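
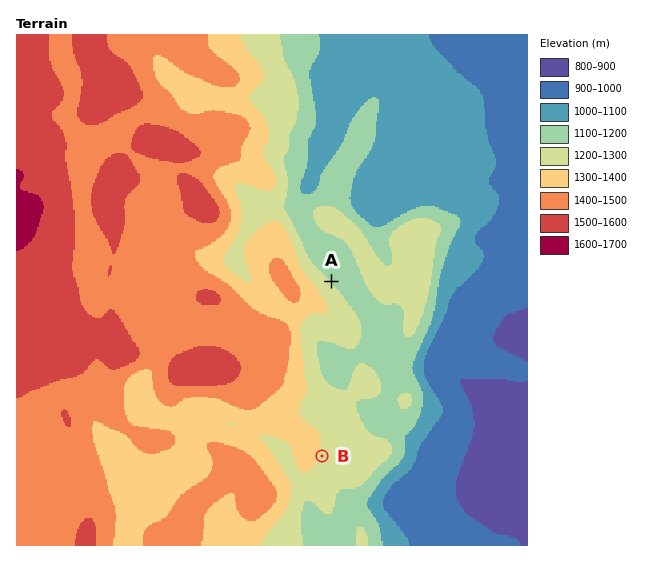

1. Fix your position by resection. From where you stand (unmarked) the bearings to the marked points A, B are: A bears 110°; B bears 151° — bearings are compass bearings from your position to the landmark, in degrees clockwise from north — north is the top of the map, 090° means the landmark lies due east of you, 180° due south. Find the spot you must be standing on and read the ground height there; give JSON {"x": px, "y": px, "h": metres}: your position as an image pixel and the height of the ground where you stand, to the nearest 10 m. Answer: {"x": 198, "y": 233, "h": 1450}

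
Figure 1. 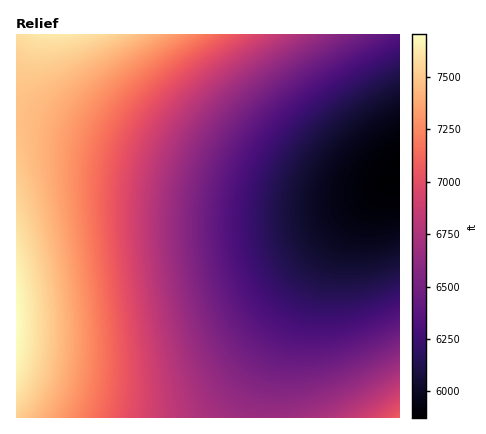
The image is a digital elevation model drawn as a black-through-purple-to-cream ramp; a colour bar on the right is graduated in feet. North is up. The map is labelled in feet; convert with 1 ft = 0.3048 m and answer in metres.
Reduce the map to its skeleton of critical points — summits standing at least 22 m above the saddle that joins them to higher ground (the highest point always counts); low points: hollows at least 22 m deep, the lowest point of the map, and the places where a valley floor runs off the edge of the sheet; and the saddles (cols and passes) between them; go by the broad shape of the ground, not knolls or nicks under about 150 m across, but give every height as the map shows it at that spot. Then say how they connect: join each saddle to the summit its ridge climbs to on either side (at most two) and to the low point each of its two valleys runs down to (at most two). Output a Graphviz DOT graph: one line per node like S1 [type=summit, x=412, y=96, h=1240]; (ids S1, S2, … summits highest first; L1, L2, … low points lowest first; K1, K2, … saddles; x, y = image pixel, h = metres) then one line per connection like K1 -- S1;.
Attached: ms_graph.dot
graph terrain {
  S1 [type=summit, x=16, y=324, h=2349];
  S2 [type=summit, x=54, y=34, h=2323];
  S3 [type=summit, x=400, y=418, h=2157];
  L1 [type=low, x=398, y=174, h=1790];
  K1 [type=saddle, x=16, y=116, h=2277];
  K2 [type=saddle, x=264, y=418, h=2031];
  K1 -- S1;
  K1 -- S2;
  K1 -- L1;
  K2 -- S1;
  K2 -- S3;
  K2 -- L1;
}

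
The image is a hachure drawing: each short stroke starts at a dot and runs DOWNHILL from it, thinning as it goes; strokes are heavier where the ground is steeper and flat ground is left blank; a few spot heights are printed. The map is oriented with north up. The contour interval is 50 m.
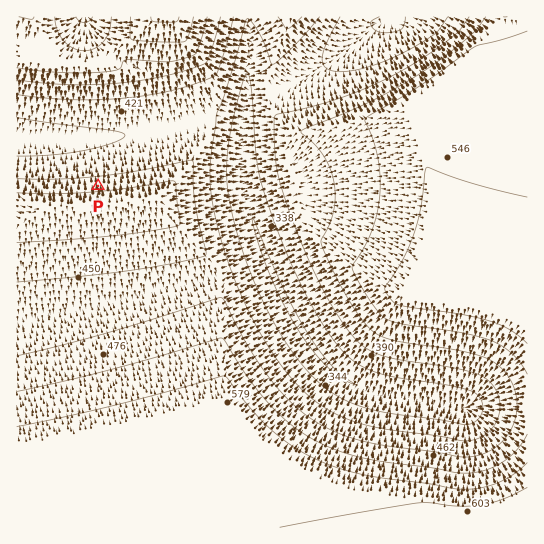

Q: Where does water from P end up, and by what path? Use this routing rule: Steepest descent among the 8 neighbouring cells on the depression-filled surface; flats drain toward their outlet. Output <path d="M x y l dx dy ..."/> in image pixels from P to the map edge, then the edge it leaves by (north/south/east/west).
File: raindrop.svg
<path d="M98 186l0-43-4-4-63 0-1-1-13 0"/>
exit: west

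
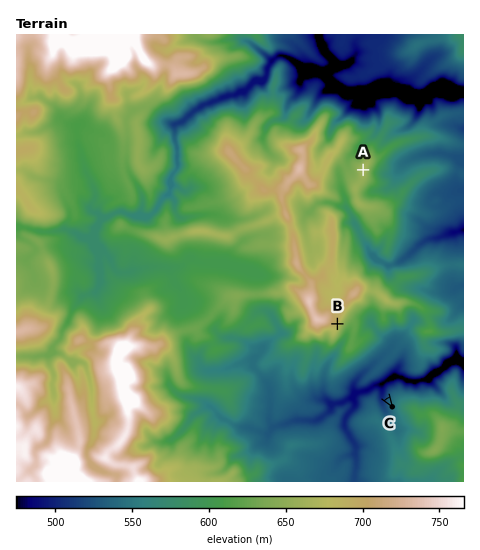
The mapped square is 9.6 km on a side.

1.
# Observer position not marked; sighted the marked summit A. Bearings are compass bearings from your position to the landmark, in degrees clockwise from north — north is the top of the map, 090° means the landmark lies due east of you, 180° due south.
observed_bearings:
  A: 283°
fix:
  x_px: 429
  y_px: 185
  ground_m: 538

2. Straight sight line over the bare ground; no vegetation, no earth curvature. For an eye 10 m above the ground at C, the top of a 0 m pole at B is in view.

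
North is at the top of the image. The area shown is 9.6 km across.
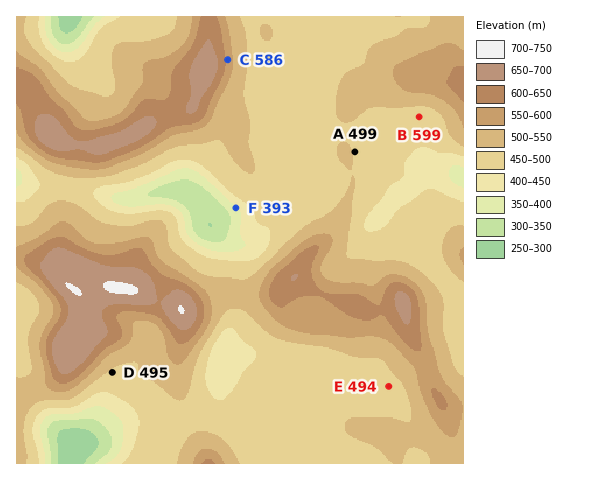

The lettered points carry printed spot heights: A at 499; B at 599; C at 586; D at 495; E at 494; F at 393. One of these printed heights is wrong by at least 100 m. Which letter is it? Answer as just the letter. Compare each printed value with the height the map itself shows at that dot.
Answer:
B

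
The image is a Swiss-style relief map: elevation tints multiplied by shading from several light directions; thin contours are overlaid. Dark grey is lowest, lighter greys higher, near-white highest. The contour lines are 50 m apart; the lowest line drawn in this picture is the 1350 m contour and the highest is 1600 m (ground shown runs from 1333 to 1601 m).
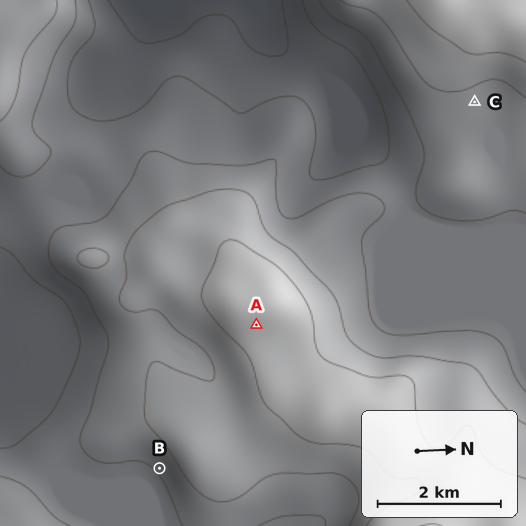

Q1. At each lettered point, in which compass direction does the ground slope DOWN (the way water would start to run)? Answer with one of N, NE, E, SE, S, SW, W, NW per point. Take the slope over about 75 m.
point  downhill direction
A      E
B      SE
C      NE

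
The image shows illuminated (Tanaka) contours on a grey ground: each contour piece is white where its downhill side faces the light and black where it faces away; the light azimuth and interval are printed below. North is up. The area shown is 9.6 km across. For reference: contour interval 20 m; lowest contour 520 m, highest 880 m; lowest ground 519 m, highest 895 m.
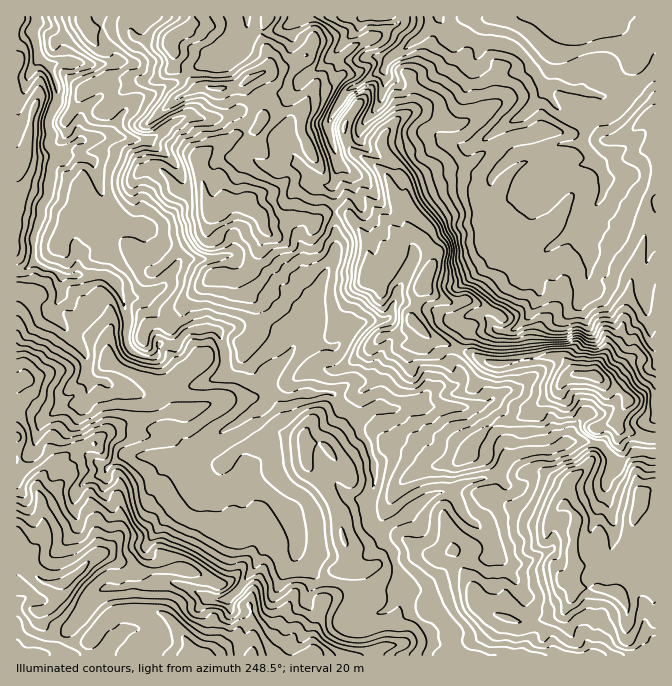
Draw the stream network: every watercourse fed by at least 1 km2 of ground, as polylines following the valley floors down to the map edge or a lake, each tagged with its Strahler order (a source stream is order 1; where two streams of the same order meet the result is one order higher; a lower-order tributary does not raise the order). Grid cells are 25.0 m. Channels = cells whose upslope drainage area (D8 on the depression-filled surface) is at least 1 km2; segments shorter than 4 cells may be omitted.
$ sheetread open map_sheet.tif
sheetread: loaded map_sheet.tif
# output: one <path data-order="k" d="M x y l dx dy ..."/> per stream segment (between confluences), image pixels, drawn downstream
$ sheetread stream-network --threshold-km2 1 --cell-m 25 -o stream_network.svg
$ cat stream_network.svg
<path data-order="1" d="M592 655l-148 0-16-15 0-3-4-10-17-17 0-13-2-2 0-3-10-10"/><path data-order="1" d="M44 654l-9 0-1 1-14 0-3-3"/><path data-order="1" d="M382 612l3-2 7-6 2-4 0-5 1-1 0-12"/><path data-order="1" d="M120 587l5 0 2-2 20 0 2-1 13 0 2-2 8 0 7 3 5 0 16 9 4 3 3 0 2 1 5 0 1 2 10 0 4-2 15-14 3-7 7-7 8-18 3-4 5 0 5 4 20 0-1-4 0-10-4-4 0-4-12-22-1-8-9-8-8-2-2-2-4 0-7-3-3-3-12 0-3 3-10 5-12 0-7-3-3-4-3-6 0-7-4-3 2-9"/><path data-order="2" d="M395 582l0-20-1-2 0-8-2-4-8-8 0-2-6-6"/><path data-order="1" d="M492 552l0-7-7-13-7-7-4-1-14-14-3-10-9-8"/><path data-order="3" d="M378 532l-6-7-2-3 0-5-2-2 0-17 6-10 1-15-3-3 0-13-2-2 0-5-2-2 0-3-8-12 0-5-2-1 0-9-3-3"/><path data-order="1" d="M75 492l10-12 7-3 12-2 1-2 0-5 2 0 11-11 4-2 33 0 2 2 5 0 2 1 5 0 1 2 9 2 1 1 7 0 5-5"/><path data-order="2" d="M448 492l-10 0-10 5-10 8-6 3-8 9-14 7-6 6 0 2-6 0"/><path data-order="1" d="M607 483l0-5 3-3 0-20-5-5-1-3-5-4-7 0-2-1-25 0-5 5-3 0-7 3-18 0-2 2-8 0-5 3-3 0-4 2-6 6-2 5-5 7-9 2-1 1-7 0-2 2-4 0-2 2-5 0-2 1-3 0-10 9-4 0"/><path data-order="2" d="M192 458l2-3 13-13 5-2 8-8 17-9 5-5 7-3 3-3 8-4 7-6 0-10-12-12"/><path data-order="3" d="M355 415l-13-10-5-5-3-7-24 0-2 2-14 0-2 2-10 0-7-4-3 0-14-13"/><path data-order="1" d="M474 407l-49 0-1-2-16 0-1 2-7 0-2 1-14 0-2-1-5 0-7 3-3 3-2 0-3 4-4-2-3 0"/><path data-order="1" d="M82 403l5-8 1-8 2-2 0-5-3-3 0-20-3-7-6-5 0-2-10-10 0-1-6-7 0-2-8-8 0-7 8-13 0-17-7-6"/><path data-order="3" d="M255 380l-8 0-7-3-8 0-7-7 0-20-3-7 0-5-2-1 0-4-6-5-19 0-1 2-4 0-3 2-8 8 0 2-5 3-12-2 0 2-3 3 0 5-2 0-3 4-12 0-7-4-3-3-2 0 0-2-3-3 0-32-2-1 0-5-3-7 0-3"/><path data-order="2" d="M298 337l-8 16-13 15 0 2-7 7 0 1-3 2-9 0"/><path data-order="1" d="M347 333l-12 14-10 0-1-2-7 0-3-2-7-6-9 0"/><path data-order="1" d="M512 330l3-2 15-15 9-16 0-10-7-7 0-8 3-7 4-3 1-5 10-10 7-4 5-5 2 0 8-8 2 0 3-3 5 0 3-4"/><path data-order="1" d="M647 313l0-6-2-2 0-7-1-1 0-22 1-2 0-6 2-2 0-7 2-1 1-9 5-10 0-38"/><path data-order="1" d="M314 298l0 4-4 6-10 17 0 10-2 2"/><path data-order="3" d="M122 297l-5-10-3-4 0-3-4-3-3 0-2-2-41 0-6-3-3 0"/><path data-order="1" d="M589 287l0-37-4-7 0-20"/><path data-order="3" d="M55 272l-3-2-4 0-4-3-4 0-6-7 0-25 1-2 2-8 3-5 0-12 8-13 0-5 2-2 0-8 2-2 0-11 2-2 0-13-4-4 0-1"/><path data-order="1" d="M177 265l-2 3-6 7-4 8-5 5-3 2-3 0-4 3-6 4-22 0"/><path data-order="1" d="M135 227l-7 0-6-4-12-11-2-5-4-7 0-3-2-2-2-8-2-2 0-7-1-1-2-12-3-5-4-2-4 0-2-1-14 0-1 1-5 0-12-11"/><path data-order="2" d="M585 223l4-5 0-3 1-3 10-12 2-3 0-4 2-1 0-19-2-1 0-4-8-10"/><path data-order="1" d="M488 218l0-5-1-1 0-17 3-7 0-8 2-3 22-22 6-3 4 0 1-2 10 0 2-2 5 0 2-1 5 0 1-2 9 0 1-2 20 0 4-3"/><path data-order="1" d="M549 177l3-2 3 0 17-10 12 0 1-2 9-1 0-4"/><path data-order="1" d="M284 168l3-3 13 0 15 17 3 0 6 3 8 0 3-3 0-9 2-1 0-10"/><path data-order="1" d="M344 167l-7-5"/><path data-order="2" d="M337 162l0-4-2-1 0-7-3-5-2-12-2-1 0-12 4-7 10-13 2-5 8-8 5 0 5-5 2 0 8-7 12-5 3-8 8-9 5-1 10-9 7-3 3-3 2 0 15-15 0-5 5 0"/><path data-order="2" d="M594 158l0-1-10-12 0-5"/><path data-order="1" d="M470 148l4-3 4-2 14-10 2 0 8-6 2 0 3-4 15-6 17-17 0-2 5-5-2-3 0-3"/><path data-order="3" d="M50 145l0-15-2-2 0-10 6-10 3-3 0-20-3-7 0-3-4-5 0-3-3-4"/><path data-order="2" d="M584 140l0-3 1-2 0-8-5-5-3 0-3-2-10-8-2 0-8-9 0-1-5-5-2-5-5-5"/><path data-order="1" d="M175 122l-1 0-15 13-10 5-15 0-2-2-8 0-2-1-24 0-1 1-15 0-4 4-3 0-13 10-8-4-4-3"/><path data-order="1" d="M584 92l-4-2-6 0-2-2-5 0-5-3-15 0-3-2-5-5"/><path data-order="2" d="M542 87l-3-9"/><path data-order="2" d="M539 78l-2-3-9-8 0-5-13-14-7-3-4 0-2-2-10 0-2-1-13 0-2-2-3 0-10-5-8 0-12-12 0-6"/><path data-order="3" d="M47 63l-7-5-3-6 0-9-3-6 0-12 3-7-2-1"/><path data-order="1" d="M72 63l-18 0-2 2-5-2"/><path data-order="1" d="M242 40l5-10 0-13"/><path data-order="1" d="M362 18l2-1 24 0"/>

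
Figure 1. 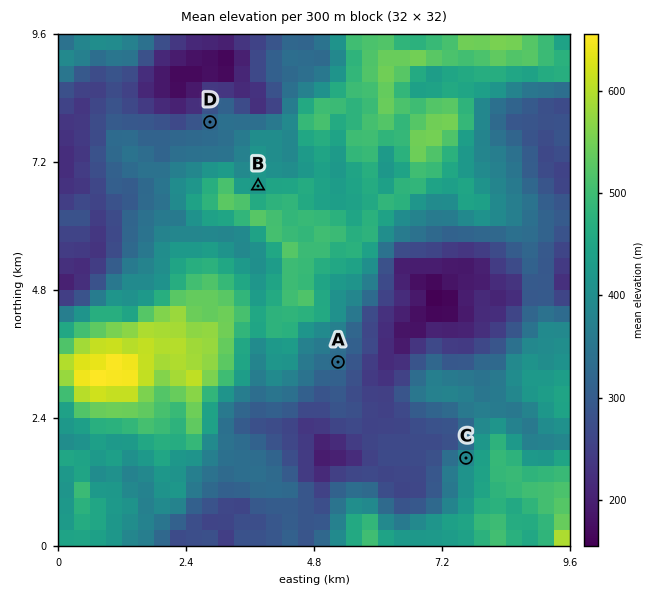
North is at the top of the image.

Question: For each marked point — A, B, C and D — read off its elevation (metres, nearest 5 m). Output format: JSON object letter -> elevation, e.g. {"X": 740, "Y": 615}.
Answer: {"A": 335, "B": 420, "C": 390, "D": 320}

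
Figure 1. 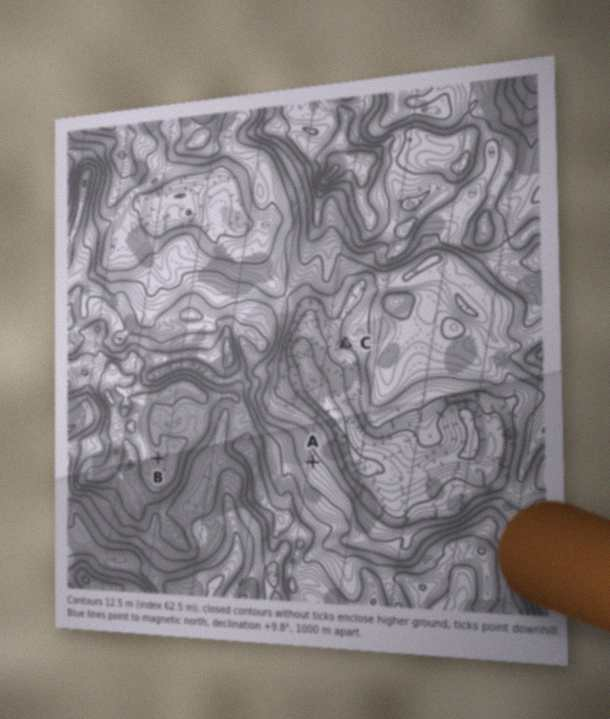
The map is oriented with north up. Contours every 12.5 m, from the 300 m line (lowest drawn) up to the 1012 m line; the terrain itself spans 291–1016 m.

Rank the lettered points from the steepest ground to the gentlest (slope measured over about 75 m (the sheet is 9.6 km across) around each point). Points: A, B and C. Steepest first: C A B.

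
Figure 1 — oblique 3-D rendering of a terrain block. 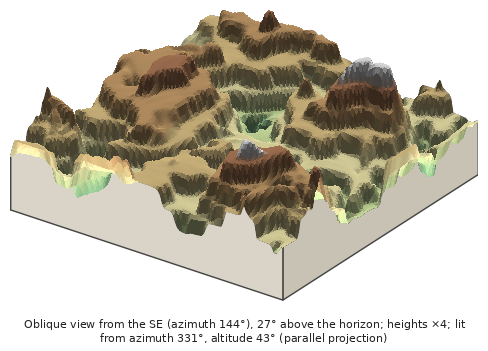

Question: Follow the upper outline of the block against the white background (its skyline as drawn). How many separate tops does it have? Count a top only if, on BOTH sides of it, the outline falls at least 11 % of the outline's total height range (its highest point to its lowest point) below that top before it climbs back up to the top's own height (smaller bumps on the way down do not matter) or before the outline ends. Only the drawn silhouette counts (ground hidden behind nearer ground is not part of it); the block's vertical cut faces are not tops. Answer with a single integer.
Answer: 3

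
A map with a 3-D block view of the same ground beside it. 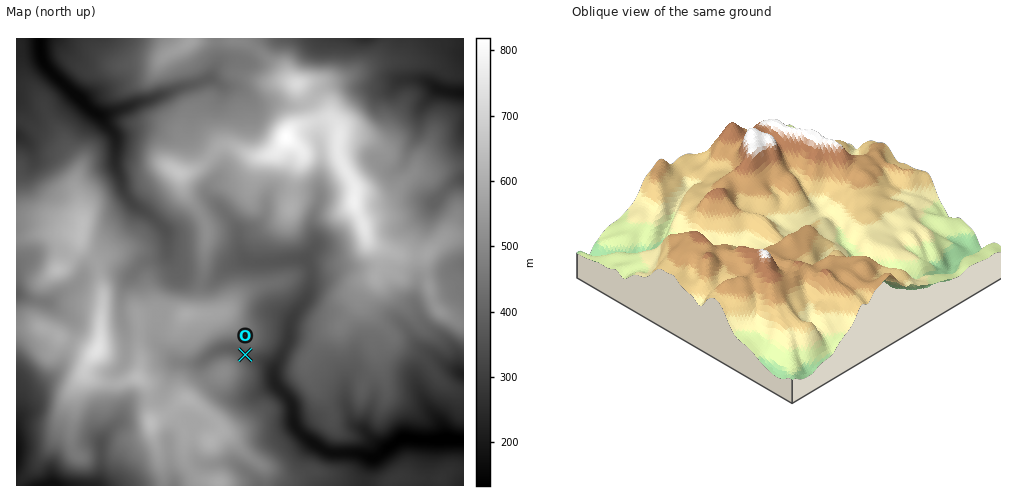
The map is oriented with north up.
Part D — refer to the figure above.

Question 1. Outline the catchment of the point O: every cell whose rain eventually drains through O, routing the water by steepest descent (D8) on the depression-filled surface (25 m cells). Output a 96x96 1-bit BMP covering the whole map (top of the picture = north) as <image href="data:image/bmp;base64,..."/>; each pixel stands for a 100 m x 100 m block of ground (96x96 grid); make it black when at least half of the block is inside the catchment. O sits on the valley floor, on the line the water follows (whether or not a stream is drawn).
<image width="96" height="96" href="data:image/bmp;base64,Qk2+BAAAAAAAAD4AAAAoAAAAYAAAAGAAAAABAAEAAAAAAIAEAAATCwAAEwsAAAIAAAAAAAAA////AAAAAAAAAAAAAAAAAAAAAAAAAAAAAAAAAAAAAAAAAAAAAAAAAAAAAAAAAAAAAAAAAAAAAAAAAAAAAAAAAAAAAAAAAAAAAAAAAAAAAAAAAAAAAAAAAAAAAAAAAAAAAAAAAAAAAAAAAAAAAAAAAAAAAAAAAAAAAAAAAAAAAAAAAAAAAAAAAAAAAAAAAAAAAAAAAAAAAAAAAAAAAAAAAAAAAAAAAAAAAAAAAAAAAAAAAAAGAAAAAAAAAAAAAAAHAAAAAAAAAAAAAAAHwAAAAAAAAAAAAAAH4AAAAAAAAAAAAAAH8AAAAAAAAAAAAAAH/AAAAAAAAAAAAAAP/gAAAAAAAAAAAAAP/wAAAAAAAAAAAAAf/4AAAAAAAAAAAAA//+AAAAAAAAAAAAA///gAAAAAAAAAAAA///wAAAAAAAAAAAAf//4AAAAAAAAAAAAf//8AAAAAAAAAAAA///+AAAAAAAAAAAA///+AAAAAAAAAAAA///+AAAAAAAAAAAA///+AAAAAAAAAAAA///8AAAAAAAAAAAA///8AAAAAAAAAAAA///4AAAAAAAAAAAA///wAAAAAAAAAAAA///gAAAAAAAAAAAAHgAAAAAAAAAAAAAAAAAAAAAAAAAAAAAAAAAAAAAAAAAAAAAAAAAAAAAAAAAAAAAAAAAAAAAAAAAAAAAAAAAAAAAAAAAAAAAAAAAAAAAAAAAAAAAAAAAAAAAAAAAAAAAAAAAAAAAAAAAAAAAAAAAAAAAAAAAAAAAAAAAAAAAAAAAAAAAAAAAAAAAAAAAAAAAAAAAAAAAAAAAAAAAAAAAAAAAAAAAAAAAAAAAAAAAAAAAAAAAAAAAAAAAAAAAAAAAAAAAAAAAAAAAAAAAAAAAAAAAAAAAAAAAAAAAAAAAAAAAAAAAAAAAAAAAAAAAAAAAAAAAAAAAAAAAAAAAAAAAAAAAAAAAAAAAAAAAAAAAAAAAAAAAAAAAAAAAAAAAAAAAAAAAAAAAAAAAAAAAAAAAAAAAAAAAAAAAAAAAAAAAAAAAAAAAAAAAAAAAAAAAAAAAAAAAAAAAAAAAAAAAAAAAAAAAAAAAAAAAAAAAAAAAAAAAAAAAAAAAAAAAAAAAAAAAAAAAAAAAAAAAAAAAAAAAAAAAAAAAAAAAAAAAAAAAAAAAAAAAAAAAAAAAAAAAAAAAAAAAAAAAAAAAAAAAAAAAAAAAAAAAAAAAAAAAAAAAAAAAAAAAAAAAAAAAAAAAAAAAAAAAAAAAAAAAAAAAAAAAAAAAAAAAAAAAAAAAAAAAAAAAAAAAAAAAAAAAAAAAAAAAAAAAAAAAAAAAAAAAAAAAAAAAAAAAAAAAAAAAAAAAAAAAAAAAAAAAAAAAAAAAAAAAAAAAAAAAAAAAAAAAAAAAAAAAAAAAAAAAAAAAAAAAAAAAAAAAAAAAAAAAAAAAAAAAAAAAAAAAAAAAAAAAAAAAAAAAAAAAAAAAAAAAAAAAAAAAAAAAAAAAAAAAAAAAAAAAAAAAAAAAAAAAAAAAAAAAAAAAAAAAAAAAAAAAAAAAAAAAA="/>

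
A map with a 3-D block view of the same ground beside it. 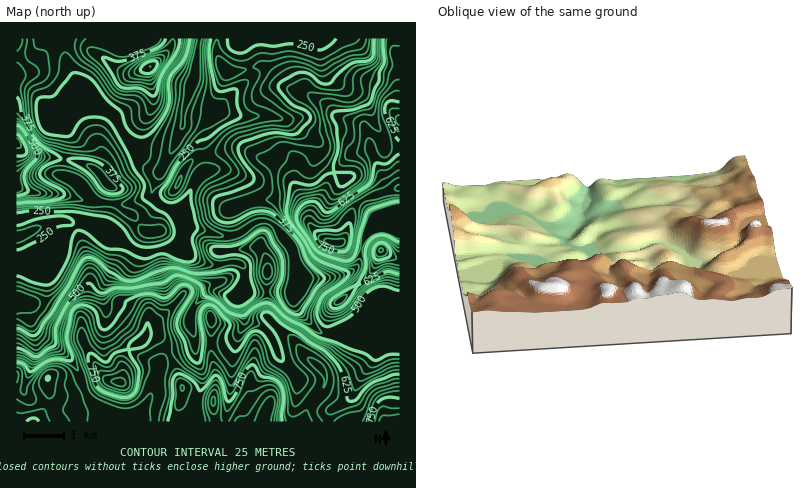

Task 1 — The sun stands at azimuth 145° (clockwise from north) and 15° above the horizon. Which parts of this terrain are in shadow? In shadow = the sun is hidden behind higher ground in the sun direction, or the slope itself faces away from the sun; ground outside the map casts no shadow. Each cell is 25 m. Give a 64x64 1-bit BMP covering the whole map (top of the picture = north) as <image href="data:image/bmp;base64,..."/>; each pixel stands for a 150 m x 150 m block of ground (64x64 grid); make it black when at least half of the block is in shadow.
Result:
<image width="64" height="64" href="data:image/bmp;base64,Qk0+AgAAAAAAAD4AAAAoAAAAQAAAAEAAAAABAAEAAAAAAAACAAATCwAAEwsAAAIAAAAAAAAA////AAAAAAAAAAAAAAAAAAAAAAAAAAAAAAAAAAAAAAAAAAAAAAAAAAAAAAEIAAAIAAAAAYgAACwAAAABjAAANDAAAAGMAAA4OAAAAw4AABw+AAAADgAADr8AAAAOAAAAfwAAAAQAAAB+AAAAAAAAAHwAAAACADAA+IAAAAYAAAD5wAAAAwAAAP/AAAACBwAAD8AAAg4HAAAPwAgDH87AAA/gAAO/4fAAD/EEQ5/B+AAP4/7jD4H+AB/j//AHAP8AH+P//gYA/4Af4///wAD/wA/x///gAPngD/H//wAAAGAB8f/8AAAAIADh/+AAAAAwAEAHgHwAADgAAAAA/wAAfAAAAAAHgAA8AAAAAAOAADAAAAAAAAAYAAAAAAAAAxwAAAAAAAAHDgAAAAAAAAePAAAAAAAAD8/AAAAAAAAHz+AAAADAAAAP8AAAAOAAAAfwAAAA4AAAAeAAAADwAAAAAAAAAHAAAAAAAAAAeAAAAAAAAAA4AAAAAAAAABgAAAAAAAAAAAAAAAAAAAAAAAAAAAAAAAAAAAAAAAAAAAAAAAAAAAAAAAAAAAAAAAAAAACAAAAAAAAAAAgAAAAAAAAAGAAAAAAAAAAMAAAAAAAAAAAAAAAAAAAAAAAAAAAAAAAAAAA4AAAAADgAAD4AAAAAeAAAPwEAAAB4AAA/gQAAADgAAB8BAAAAOA=="/>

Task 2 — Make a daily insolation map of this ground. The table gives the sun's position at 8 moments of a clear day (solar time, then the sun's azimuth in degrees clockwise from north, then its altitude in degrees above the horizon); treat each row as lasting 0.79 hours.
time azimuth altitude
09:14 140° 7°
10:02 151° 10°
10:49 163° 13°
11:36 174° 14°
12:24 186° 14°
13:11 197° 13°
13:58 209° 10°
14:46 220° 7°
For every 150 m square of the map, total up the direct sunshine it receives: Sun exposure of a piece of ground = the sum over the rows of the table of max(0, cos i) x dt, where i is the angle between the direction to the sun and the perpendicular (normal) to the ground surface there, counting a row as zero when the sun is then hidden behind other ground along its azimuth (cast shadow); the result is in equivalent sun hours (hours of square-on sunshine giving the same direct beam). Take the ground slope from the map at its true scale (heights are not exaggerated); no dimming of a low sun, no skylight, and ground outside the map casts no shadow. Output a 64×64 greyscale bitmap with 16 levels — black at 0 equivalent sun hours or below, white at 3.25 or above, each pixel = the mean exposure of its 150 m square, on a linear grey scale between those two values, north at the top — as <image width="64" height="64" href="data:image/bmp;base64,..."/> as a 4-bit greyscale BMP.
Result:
<image width="64" height="64" href="data:image/bmp;base64,Qk12CAAAAAAAAHYAAAAoAAAAQAAAAEAAAAABAAQAAAAAAAAIAAATCwAAEwsAABAAAAAAAAAAAAAAABEREQAiIiIAMzMzAERERABVVVUAZmZmAHd3dwCIiIgAmZmZAKqqqgC7u7sAzMzMAN3d3QDu7u4A////AEM0RVVVVmZmZmZmZVVWZmZ2QzREVmZTNERDMjNERUMzQiJFVVVlVmZmZmZlRHh2Z5hTNERGd2QzVVQyESNEMyFDI0ZmZlVWZ4qodlVEaIZnh1M0RERodTNXeHUxE0MzMjNFZnZmVWer3duGVURWdlVVQjRUM0ZlQ0aIh2MjMyIzRGd3ZlVVe97//JdlVVZ3UzRCI1QzJFQzNGh2VDMyEBJlZ3dlVUWM7u25h2VmZmYyEkIjVCISNEMzVnZUMhEAAHQ1Z2ZlRomYdmZ3dmVTIhERMiNEIAAjRERWZkQyEAAAZBJFZmRHh0ESRXd2VCAAASEiIjQgABNWZ3ZVRDIQAAAzABEjM2iFEBI0VmZUIAACMSIiIyAAFFeJdUQzMxAAAAAAAAACeXMRMyI0VlUyEBNCIyIiMhE0aIdTIyIiIQAAAAAAAASHQRIxI0ZmZUIhIzIzIiJEM0VmYyEREREiEQAAAAAAJ5YxEhE2iId2QzIjQzMiM0REVWUxEREBESIiEQAAAABphjEREkeZmIZUMzREQzIzNEVmUxAAABEiNEREAAAABHd1MhEiI1Z4dkMzRmZUIiIjRWZBAAABJERFVmYAAAE2VVQyESISNWZkMiNXiHUyERNWZBAAABNERVVmZgAAEjREQ0MiIiNFVVRDNGiZh1IQFXdBAAAUZURVVWZmAAARI0RDRDMzM0VVVmVEeIdTISNohAAAAUeZhlVVZmYyERASRDI0M0MzNERHiGRWUxAAFGYxAAACWc3KdVVmZlVSIRIiESM0RDMzMiWKhDIRAAAAAAAAAAFJ3uyWVWZmVVQyIhAAASRVRDERAWqmEAAAAAAAAAAAATV6zKhWZmZEMiIiEAAAATMyEAAAJ6ggAAAAAAAAAAAAERJqunZmZiEAERERAAAAAAAAAAATZiAAAAAAABAAAQAAAASsyGaJAAARERIRIgAAAAAAAAABARIzIhI0VDEiEQAAAFz/27sRI0MiIiIzEAAAAAAAAAAAEjRDM2mnYzIiEQAAFu/+3UREREIiIiIQAAAAAAAAAAAAASM0Z3dkMzREMxASff7uVUREQyIhEQAAAAAAAAAAAAAAEjRERVRDWJqquVNJ3u5VRERDMiAAAAAAAAAAAAAAEjI0VUM0VER77///pmne2lVEREQzIAAAAAAAAAAAAAJomYl3UyM0Ra7///+3ecyVZURERDMgAAAAAAAAAAAAE0RWeIdkIiRIv////JZVZkGHVUREQzAAAREAAAAAAAAiEAABJFQhNGve7bmZhSEAEHh2VEREMREiIhJEQyEAARAAAAABIzJFv+tzITaFMAAANGZmVUQyMzMzRVVVUxERESNWQhABJFv/1xAAFHUyABMRJFZmVUREREVmQyIzMzI1iaqXQQAlrv2DAAEkdkIRNFQyI0VVVVRWiYdDIiNERFeaq7qGRGrcpzIAAkRmQzNEZlVURVVoiZqYZVQyI1VFZ3eIm7zM3LhTEhABJFd1VVX/7dy7q8y6mXVDMzM1VVZ3ZlVoq8y5dDEREAACSLynZf/////tuXeIh2QyNHqnZmZUQzRXiHZUIQARAAAnvf/s///typZEWL3tuWRGi8p1VDIiIjREVVQgABIAAAFXm++oUyIiI1Z6zKmIh1RFmoUyIRIiIzRWZSAAAhAAAAE0eVQgAAAUVpqFMiNFQhJIhTIREiIjRVZkIQACIRAAASIzVTIREkVqqVMiIiMzIjaGQhEiI0VmZUMyERIjIQATMyKIhlVWecumMjMzNFQzJHhlQzNGeHdlQzMzIjRDI1UyIrzLqqq7qFIjNERGZkMiWIh3Z4iYh2VDREMzRnd3dSEjvey6mHUxACMzRFZmUyEmeIiImYdmVURERDM1eJmFIiKahkMyEAABMzNEVWVUIRJFZ3iHZURFVUNEMzRWd3UzM4UhAAAAASNDM0VlVVQyEjNFZmVDNEVDIjM0VURFZURVUhAAAAATRDMzVmZmVUMiIzNEMyIjMyERI0VmVEVUVWcREAAAEjRDMzRniIdlQzIjIiIhERERABJFZ3ZUVUNGeAERASMzMzMzRWiZmHZUMzMyERAAAAAAE0VmZlVlRFaJASIjRFRDMjNGd4mqh2VVRDIRAAAAAAEiI1Z3ZmVEaIgCMzREVUMyNFZmeJqYZVVUQzIjMyIjRVVFZ3ZkMiRodSNDNERVVVVWZ2ZWiqh2VVVVRVZ3d3iJmIh2QxEAE2dSNEREVFVVZmaIh2eJmHZEVWZmZniIiJqqqXUhAAATVDJEREVVVVVmaKqpiIh2ZlRFZ3ZmZ3iImZiHUyERESNDIkRWVlVVVVaJvMuqmGVmVEVol2VWZ4iYdmQgARI0RDIjVnd3ZVVVV4q83cuoZVZVNGiqhURWd2VVQhARNFZUIjN4mYdmZVVomZrN7bl2Z2VFaJuoZDREMzMzIjRVZlQ0M2Z3d2ZmZ4mph4rNy6mIdVZ4iJmGVDMzMiISNERERFVERFVWZWZ4mqhkNGmrzLmFVnh1VndlMzMhEREiIzISNEQ0RFVWZ4mqljEQEje925ZWdkMiNFQyIhABEREREAAkVVREVWZ3iahjEAAAAVrLp1ZkIiIiMyIRAAERERAAAUZ2ZkRFZneHZCEREAAAFpqXVmMiMzMiIhERIiIiEQAUZ2V3VEVmZlQhE0RCEAADaIdVVERERDMzIiMzMzMiEjVmRGZVRFVERDRVVUQxABNWdkRFVVRERERERFVVRDM0RWVE"/>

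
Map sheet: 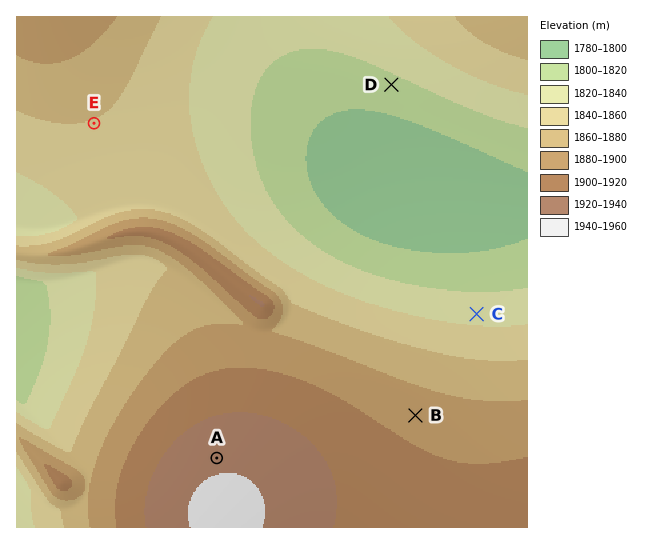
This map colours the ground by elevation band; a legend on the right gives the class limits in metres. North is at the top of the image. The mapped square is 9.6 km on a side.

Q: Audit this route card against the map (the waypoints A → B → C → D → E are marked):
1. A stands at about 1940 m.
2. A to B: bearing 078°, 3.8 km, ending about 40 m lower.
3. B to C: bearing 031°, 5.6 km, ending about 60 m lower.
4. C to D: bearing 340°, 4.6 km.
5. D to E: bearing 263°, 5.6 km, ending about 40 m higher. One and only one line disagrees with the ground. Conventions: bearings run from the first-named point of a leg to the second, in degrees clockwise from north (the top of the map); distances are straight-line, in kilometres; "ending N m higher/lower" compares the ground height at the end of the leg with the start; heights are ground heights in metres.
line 3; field distance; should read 2.2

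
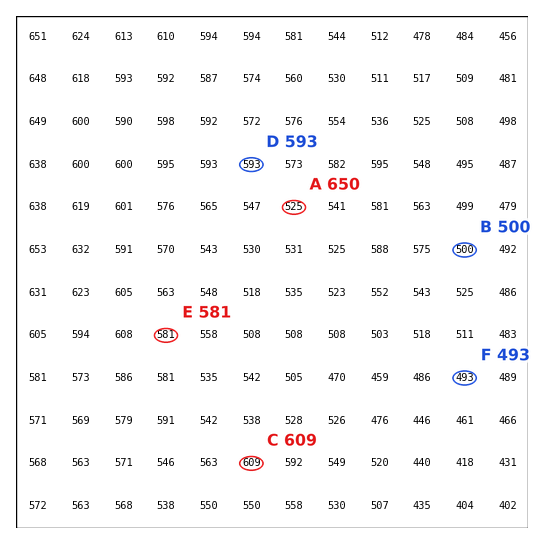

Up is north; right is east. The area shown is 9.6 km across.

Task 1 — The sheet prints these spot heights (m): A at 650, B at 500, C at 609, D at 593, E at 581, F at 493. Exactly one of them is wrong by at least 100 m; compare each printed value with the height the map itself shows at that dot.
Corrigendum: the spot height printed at A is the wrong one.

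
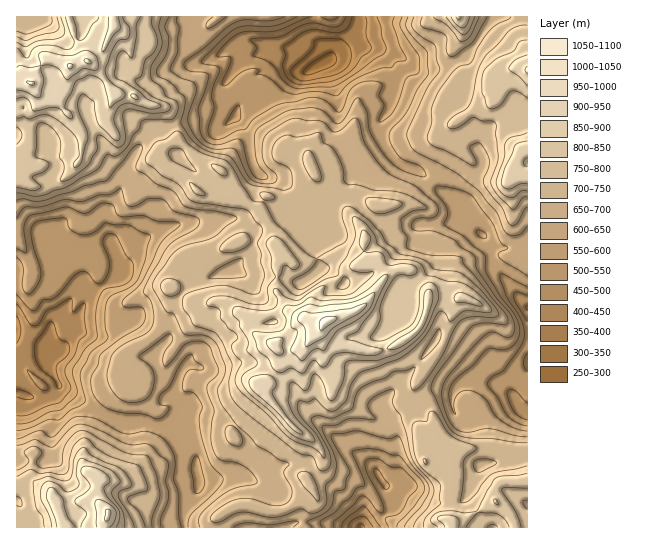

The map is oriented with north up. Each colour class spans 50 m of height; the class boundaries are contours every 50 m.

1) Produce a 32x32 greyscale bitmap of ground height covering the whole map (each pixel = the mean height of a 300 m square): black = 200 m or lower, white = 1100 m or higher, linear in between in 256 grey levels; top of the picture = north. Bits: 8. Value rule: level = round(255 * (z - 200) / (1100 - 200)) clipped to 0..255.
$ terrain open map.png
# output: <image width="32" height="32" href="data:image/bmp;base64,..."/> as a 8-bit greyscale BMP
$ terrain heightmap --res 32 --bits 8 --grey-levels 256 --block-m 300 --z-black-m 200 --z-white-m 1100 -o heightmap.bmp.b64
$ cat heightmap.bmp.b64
<image width="32" height="32" href="data:image/bmp;base64,Qk02CAAAAAAAADYEAAAoAAAAIAAAACAAAAABAAgAAAAAAAAEAAATCwAAEwsAAAABAAAAAAAAAAAAAAEBAQACAgIAAwMDAAQEBAAFBQUABgYGAAcHBwAICAgACQkJAAoKCgALCwsADAwMAA0NDQAODg4ADw8PABAQEAAREREAEhISABMTEwAUFBQAFRUVABYWFgAXFxcAGBgYABkZGQAaGhoAGxsbABwcHAAdHR0AHh4eAB8fHwAgICAAISEhACIiIgAjIyMAJCQkACUlJQAmJiYAJycnACgoKAApKSkAKioqACsrKwAsLCwALS0tAC4uLgAvLy8AMDAwADExMQAyMjIAMzMzADQ0NAA1NTUANjY2ADc3NwA4ODgAOTk5ADo6OgA7OzsAPDw8AD09PQA+Pj4APz8/AEBAQABBQUEAQkJCAENDQwBEREQARUVFAEZGRgBHR0cASEhIAElJSQBKSkoAS0tLAExMTABNTU0ATk5OAE9PTwBQUFAAUVFRAFJSUgBTU1MAVFRUAFVVVQBWVlYAV1dXAFhYWABZWVkAWlpaAFtbWwBcXFwAXV1dAF5eXgBfX18AYGBgAGFhYQBiYmIAY2NjAGRkZABlZWUAZmZmAGdnZwBoaGgAaWlpAGpqagBra2sAbGxsAG1tbQBubm4Ab29vAHBwcABxcXEAcnJyAHNzcwB0dHQAdXV1AHZ2dgB3d3cAeHh4AHl5eQB6enoAe3t7AHx8fAB9fX0Afn5+AH9/fwCAgIAAgYGBAIKCggCDg4MAhISEAIWFhQCGhoYAh4eHAIiIiACJiYkAioqKAIuLiwCMjIwAjY2NAI6OjgCPj48AkJCQAJGRkQCSkpIAk5OTAJSUlACVlZUAlpaWAJeXlwCYmJgAmZmZAJqamgCbm5sAnJycAJ2dnQCenp4An5+fAKCgoAChoaEAoqKiAKOjowCkpKQApaWlAKampgCnp6cAqKioAKmpqQCqqqoAq6urAKysrACtra0Arq6uAK+vrwCwsLAAsbGxALKysgCzs7MAtLS0ALW1tQC2trYAt7e3ALi4uAC5ubkAurq6ALu7uwC8vLwAvb29AL6+vgC/v78AwMDAAMHBwQDCwsIAw8PDAMTExADFxcUAxsbGAMfHxwDIyMgAycnJAMrKygDLy8sAzMzMAM3NzQDOzs4Az8/PANDQ0ADR0dEA0tLSANPT0wDU1NQA1dXVANbW1gDX19cA2NjYANnZ2QDa2toA29vbANzc3ADd3d0A3t7eAN/f3wDg4OAA4eHhAOLi4gDj4+MA5OTkAOXl5QDm5uYA5+fnAOjo6ADp6ekA6urqAOvr6wDs7OwA7e3tAO7u7gDv7+8A8PDwAPHx8QDy8vIA8/PzAPT09AD19fUA9vb2APf39wD4+PgA+fn5APr6+gD7+/sA/Pz8AP39/QD+/v4A////AKCoxsbL3cSkjnpxgI2IhIeGhIFuWENVZ32ZtLipoqmon7PMw87WtJqTfm1whY6Pjo2QlodvXGReZ4OdoaKwsaCktb+2xsexopZ+amRwfoODh5OdjH5wYVhfdJqjmKisqZqbmqvJwq+gkX1nY3B3foWLlpuXg3FYXWmSn6GSlKCki42IobChl5CIeWlofoWHipCXn558bWhvhKWgpJeSlZZ5fXuSmot+enhvanCFjo2TnLC0jnp5fH6Po6WckpCNiFdjaHl9c2prbmpqcoSOlZ60v6KRioeKiJSdnHt6e3NkQEZQYGlwdnh1b2lxhJWgs8SvpKujlIqMlJeLdHhzYVE6Qj5NanqChX1vb3eKn7fLwbSxuLCbkY+YlINwcWhZV0RCOlJtfIaFgHhxdYGgvsfFwby+t6ihmpuhiXZrZV9ZQzY1SWR3hIF+gHNzgp+yws7Ry8i9u7muo6CahXZtaFo/NDI/U2Z5goB/gX2OqLrP1djg1crIwMO/o52Rg3d3Zz5AOkNKYGpxgIWRmaGtvcDE2Onr1ce4sby8oJuNh4huSU5CRUthbm59jZmkqba7uMDW4eTk3sCwrcOtrqimiltcWlRJS1ppdoaanKSpqKCluK/Avb3LzLCswri3tJZqU2VjXFRSVU9ih52XkpKSkp6qnJqqqrTDu7KzrKeZeGNnZ2JcWlpaUFl0kJiXko2Qn6yqnZ6tvr22s6OWk4VvbnZwXVxcXVZUW2mAj5SZn5mjr6GYmqO2sp+QiYeEd2tyd3FbXWJlW1thZ3B8hYyXmp+hl5SVm7Okk4mBfXNnaH2BeGxnam9ncHFzeH2Fi5CYoJaTkpWeopqVi4N5a2hzio+OkIWAfnd8gn+Dk6GipJ+clpCSlJaWnpyTh3Vpb4Oen66opJyQi4OHipSjpKOkkIOIj5iWj42JiIF3c3eAlLe3raunsqaXi42aop+hqJx3d4mTn5SNiIJ3cHR8hIqQs76wqKiys6GdjZ+enJmKg3CCkZWZkYuFeXB6g4uPjpCpvq6oqbe2r7OZlpqXd2FobH2LjY+IiIJuc3+KlJWRlaSttrK3wba/sKCcm4lwXlZfbHmAf3d0fGhqeomUnZudoaDBzsvAt8C+ubenj3JhWVleY2hsZGRyZ2FvhZCUn6qoo9nYzse8xMW1o5WIeWBYV1pURkdJVGhlXmh6jJGaq6yv2dbS2c/Ita6ZhHdwZVNVU0InHiMxSldZX2yCjpWss77J09bW2s+4tKWKd2paUktFPDAkHCM2RE9ZbISNjZ6rtq22u8TL0si5r496eWxUS0dCNi0qLTVAT2V8iJmTk56olZeoxcTP0rqpjHt8fnFnaWNSRkpCNkNUdI6YtKiNkZo="/>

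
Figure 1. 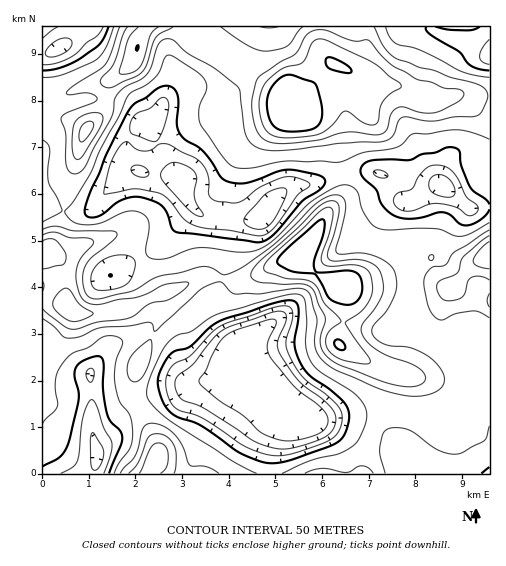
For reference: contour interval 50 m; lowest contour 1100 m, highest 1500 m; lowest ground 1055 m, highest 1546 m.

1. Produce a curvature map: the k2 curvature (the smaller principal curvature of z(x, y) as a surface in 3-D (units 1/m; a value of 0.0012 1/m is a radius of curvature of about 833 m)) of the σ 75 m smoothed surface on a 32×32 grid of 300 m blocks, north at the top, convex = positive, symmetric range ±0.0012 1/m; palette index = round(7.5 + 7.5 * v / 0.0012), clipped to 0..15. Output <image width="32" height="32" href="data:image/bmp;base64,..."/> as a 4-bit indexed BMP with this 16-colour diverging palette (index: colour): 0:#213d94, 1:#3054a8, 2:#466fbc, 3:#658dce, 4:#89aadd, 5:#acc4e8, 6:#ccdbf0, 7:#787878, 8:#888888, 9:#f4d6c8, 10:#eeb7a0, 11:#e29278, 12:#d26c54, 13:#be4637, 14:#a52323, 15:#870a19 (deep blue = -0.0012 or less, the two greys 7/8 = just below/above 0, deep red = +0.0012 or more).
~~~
<image width="32" height="32" href="data:image/bmp;base64,Qk12AgAAAAAAAHYAAAAoAAAAIAAAACAAAAABAAQAAAAAAAACAAATCwAAEwsAABAAAAAAAAAAlD0hAKhUMAC8b0YAzo1lAN2qiQDoxKwA8NvMAHh4eACIiIgAyNb0AKC37gB4kuIAVGzSADdGvgAjI6UAGQqHAHdhGFelSId2Zndld1ZleIeIcgVIt0d3dlVoZmVmV4iHiHBDVpZXhmVTI0R3dmh3eHdwZkZmeGV2VVMkd3d3iHeIcHhmVFVWZWdTM2dmVWd3eIB3VWNWZ2Z1NGZkNFVWd3dgdnRURXdnU1h1RXiIdndmQFeoVFRndkSYRXd3iHVnh2Uld2RzRmVWhIl2Z3ZWd1RWMzZlliNEWITKZDVkZ2UlhUQkdndTAAV0UzNGVnVDepZ5hWZXZ4UAVDR3VVZ2ZHlRSGaIZFd3cgSZqGRWiWRFUhE2iIZHZ2Yimqh1RqlTVlQzVEVoZVd4g0mXVWVERodmVWZmVWYziZQAREZ4VHqmeGZnVoiHcUiIQDRniIQ4VUZod3RVMyE1eIJXd3d1NTMgV3iWMEUxBFiUR2RGpxJXcheYhQeHdRJFhVdSI1ATd2YiREI3VWUwAAR3VnMBiGZ3U0NERXmIdVVFMCVkNYhkhmNWdGZ4dmZmZlVmdmV3Y4ZiaGV2d2VVQ0VmZmhlVmKaYzVXl3ZWmYlmaZRFVnZkSXcjN4h2R6mJdHlyV3Z3ZjE1RhWIZkiYd2V3ZIiIdmd1ZDY0Z1ZGmXdmeGd4eIZndnaERVRnU2lWd4h3Z3ZmBGZGlxRneHU1R4h3dWZmMCAlR5cEh3d3ZGmXV1V3ZVVlMTiEM2iHd3VpdWdVVEVn"/>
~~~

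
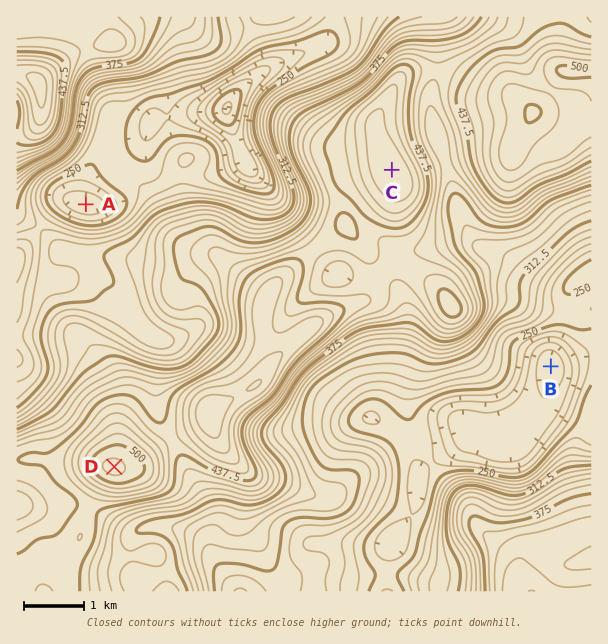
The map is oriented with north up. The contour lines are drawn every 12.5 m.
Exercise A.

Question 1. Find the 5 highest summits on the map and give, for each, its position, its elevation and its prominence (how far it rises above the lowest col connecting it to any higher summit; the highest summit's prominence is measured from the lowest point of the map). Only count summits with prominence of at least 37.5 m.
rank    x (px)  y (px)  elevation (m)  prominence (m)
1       113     467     516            343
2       569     72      503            88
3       209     413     499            52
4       39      84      492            206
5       390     167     486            57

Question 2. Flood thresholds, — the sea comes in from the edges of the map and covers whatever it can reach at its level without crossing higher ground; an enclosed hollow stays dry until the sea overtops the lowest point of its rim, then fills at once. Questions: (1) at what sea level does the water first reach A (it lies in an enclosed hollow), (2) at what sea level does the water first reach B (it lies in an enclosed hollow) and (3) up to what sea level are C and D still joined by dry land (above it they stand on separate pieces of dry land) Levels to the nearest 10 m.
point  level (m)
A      260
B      240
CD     430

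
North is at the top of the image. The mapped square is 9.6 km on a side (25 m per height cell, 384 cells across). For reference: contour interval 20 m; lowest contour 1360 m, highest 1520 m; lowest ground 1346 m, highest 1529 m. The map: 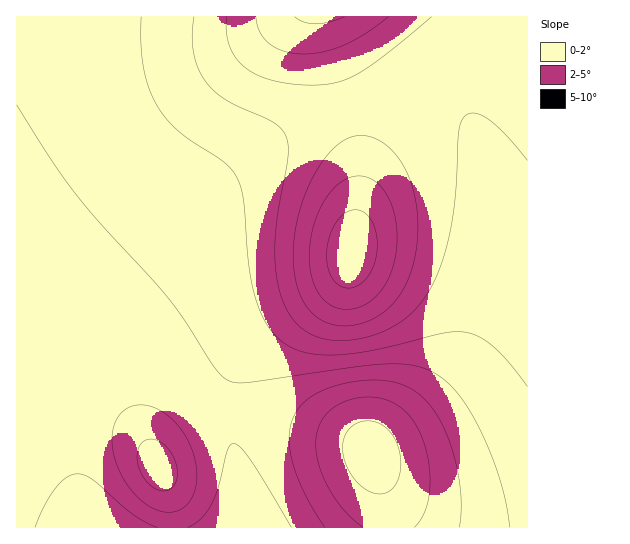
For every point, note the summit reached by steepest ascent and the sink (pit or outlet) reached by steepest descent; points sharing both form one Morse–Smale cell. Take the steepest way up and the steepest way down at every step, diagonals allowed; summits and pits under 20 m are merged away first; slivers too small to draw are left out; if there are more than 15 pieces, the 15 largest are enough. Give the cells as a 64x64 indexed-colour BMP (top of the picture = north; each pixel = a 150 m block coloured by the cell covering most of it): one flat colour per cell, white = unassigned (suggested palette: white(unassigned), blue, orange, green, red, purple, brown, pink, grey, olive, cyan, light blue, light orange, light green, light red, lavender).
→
<image width="64" height="64" href="data:image/bmp;base64,Qk12CAAAAAAAAHYAAAAoAAAAQAAAAEAAAAABAAQAAAAAAAAIAAATCwAAEwsAABAAAAAAAAAA////ALR3HwAOf/8ALKAsACgn1gC9Z5QAS1aMAMJ34wB/f38AIr28AM++FwDox64AeLv/AIrfmACWmP8A1bDFAEREREREREREREMzMzMzERERERERERERERERERERERERREREREREREREQzMzMzMRERERERERERERERERERERERFERERERERERERDMzMzMxEREREREREREREREREREREREUREREREREREREMzMzMzERERERERERERERERERERERERREREREREREREQzMzMzMRERERERERERERERERERERERFERERERERERERDMzMzMxEREREREREREREREREREREREURERERERERERDMzMzMzERERERERERERERERERERERERREREREREREREMzMzMzMRERERERERERERERERERERERFEREREREREREMzMzMzMREREREREREREREREREREREREUREREREREREQzMzMzMxERERERERERERERERERERERERREREREREREQzMzMzMzERERERERERERERERERERERERFEREREREREQzMzMzMzMREREREREREREREREREREREREURERERERERDMzMzMzMxERERERERERERERERERERERERRERERERERDMzMzMzMzERERERERERERERERERERERERFERERERERDMzMzMzMzEREREREREREREREREREREREREUREREREQzMzMzMzMzMRERERERERERERERERERERERERREREREMzMzMzMzMzMxERERERERERERERERERERERERFEREQzMzMzMzMzMzMzMRERERERERERERERERERERERETMzMzMzMzMzMzMzMzMxERERERERERERERERERERERERMzMzMzMzMzMzMzMzMzEREREREREREREREREREREREREzMzMzMzMzMzMzMzMzMxERERERERERERERERERERERETMzMzMzMzMzMzMzMzMzMRERERERERERERERERERERERMzMzMzMzMzMzMzMzMzMzEREREREREREREREREREREREzMzMzMzMzMzMzMzMzMzMxERERERERERERERERERERESIjMzMzMzMzMzMzMzMzMzMRERERERERERERERERERERIiIjMzMzMzMzMzMzMzMzMzEREREREREREREREREREREiIiIzMzMzMzMzMzMzMzMzMzERERERERERERERERERESIiIiIzMzMzMzMzMzMzMzMzMxERERERERERERERERERIiIiIiMzMzMzMzMzMzMzMzMzMREREREREREREREREREiIiIiIiMzMzMzMzMzMzMzMzMzMRERERERERERERERESIiIiIiIjMzMzMzMzMzMzMzMzMzERERERERERERERERIiIiIiIiIzMzMzMzMzMzMzMzMzMxEREREREREREREREiIiIiIiIiMzMzMzMzMzMzMzMzMzERERERERERERERESIiIiIiIiIjMzMzMzMzMzMzMzMzMxERERERERERERERIiIiIiIiIiIzMzMzMzMzMzMzMzMzEREREREREREREREiIiIiIiIiIiMzMzMzMzMzMzMzMzMRERERERERERERESIiIiIiIiIiIjMzMzMzMzMzMzMzMxERERERERERERERIiIiIiIiIiIiIzMzMzMzMzMzMzMzEREREREREREREREiIiIiIiIiIiIiMzMzMzMzMzMzMzMRERERERERERERESIiIiIiIiIiIiIjMzMzMzMzMzMzMzERERERERERERERIiIiIiIiIiIiIiIzMzMzMzMzMzMzMREREREREREREREiIiIiIiIiIiIiIiMzMzMzMzMzMzMxERERERERERERESIiIiIiIiIiIiIiIjMzMzMzMzMzMzERERERERERERERIiIiIiIiIiIiIiIiIjMzMzMzMzMzMREREREREREREREiIiIiIiIiIiIiIiIiIzMzMzMzMzMxERERERERERERESIiIiIiIiIiIiIiIiIiMzMzMzMzMzERERERERERERERIiIiIiIiIiIiIiIiIiIjMzMzMzMzMREREREREREREREiIiIiIiIiIiIiIiIiIiIjMzMzMzMxERERERERERERESIiIiIiIiIiIiIiIiIiIiIzMzMzMzERERERERERERERIiIiIiIiIiIiIiIiIiIiIiIzMzMzEREREREREREREREiIiIiIiIiIiIiIiIiIiIiIiIzMzMRERERERERERERESIiIiIiIiIiIiIiIiIiIiIiIiIzMxERERERERFRERERIiIiIiIiIiIiIiIiIiIiIiIiIiIjERERERERFVEREREiIiIiIiIiIiIiIiIiIiIiIiIiIiVVVRERERVVURERESIiIiIiIiIiIiIiIiIiIiIiIiIiJVVVVVVVVVVVERERIiIiIiIiIiIiIiIiIiIiIiIiIiIlVVVVVVVVVVUREREiIiIiIiIiIiIiIiIiIiIiIiIiIlVVVVVVVVVVVVERESIiIiIiIiIiIiIiIiIiIiIiIiIiVVVVVVVVVVVVURERIiIiIiIiIiIiIiIiIiIiIiIiIiJVVVVVVVVVVVVREREiIiIiIiIiIiIiIiIiIiIiIiIiIlVVVVVVVVVVVVURESIiIiIiIiIiIiIiIiIiIiIiIiIlVVVVVVVVVVVVVRERIiIiIiIiIiIiIiIiIiIiIiIiIiVVVVVVVVVVVVVVUREiIiIiIiIiIiIiIiIiIiIiIiIiJVVVVVVVVVVVVVVRESIiIiIiIiIiIiIiIiIiIiIiIiIlVVVVVVVVVVVVVVER"/>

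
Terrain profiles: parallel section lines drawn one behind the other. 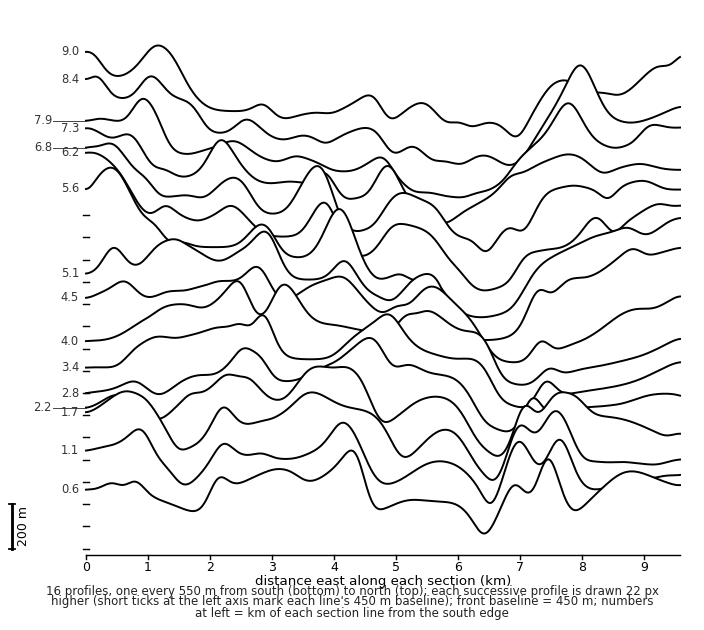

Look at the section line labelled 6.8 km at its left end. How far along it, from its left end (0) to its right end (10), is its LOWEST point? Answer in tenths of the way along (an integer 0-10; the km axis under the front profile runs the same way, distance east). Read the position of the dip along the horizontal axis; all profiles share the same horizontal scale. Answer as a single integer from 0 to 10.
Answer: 7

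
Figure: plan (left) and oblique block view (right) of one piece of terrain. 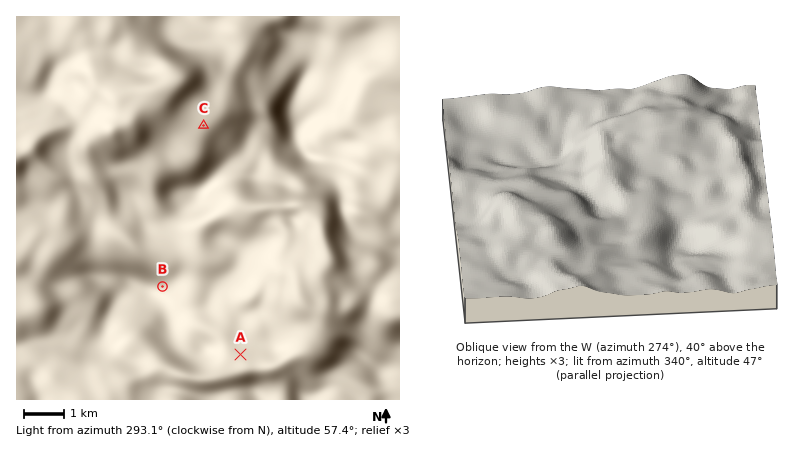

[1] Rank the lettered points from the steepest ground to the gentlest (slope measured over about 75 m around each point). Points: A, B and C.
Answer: B A C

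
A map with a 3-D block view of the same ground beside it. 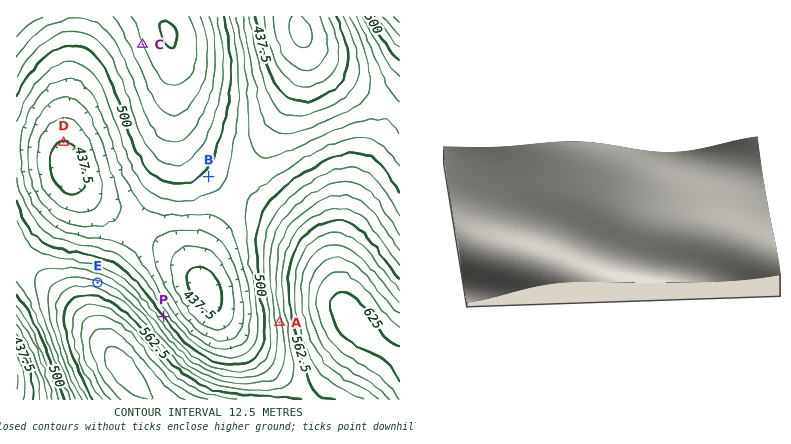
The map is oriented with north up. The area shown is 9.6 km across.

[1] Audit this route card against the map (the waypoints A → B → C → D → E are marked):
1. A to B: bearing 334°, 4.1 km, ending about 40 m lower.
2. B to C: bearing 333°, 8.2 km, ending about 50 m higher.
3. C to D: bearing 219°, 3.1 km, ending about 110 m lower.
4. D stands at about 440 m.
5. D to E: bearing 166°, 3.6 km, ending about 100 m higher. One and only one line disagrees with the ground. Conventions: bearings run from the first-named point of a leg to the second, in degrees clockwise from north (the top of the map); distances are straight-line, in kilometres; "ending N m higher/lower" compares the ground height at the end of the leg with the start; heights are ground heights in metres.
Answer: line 2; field distance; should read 3.7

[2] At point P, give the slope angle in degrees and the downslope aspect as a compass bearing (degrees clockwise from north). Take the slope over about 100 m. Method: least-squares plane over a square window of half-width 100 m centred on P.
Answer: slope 6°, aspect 53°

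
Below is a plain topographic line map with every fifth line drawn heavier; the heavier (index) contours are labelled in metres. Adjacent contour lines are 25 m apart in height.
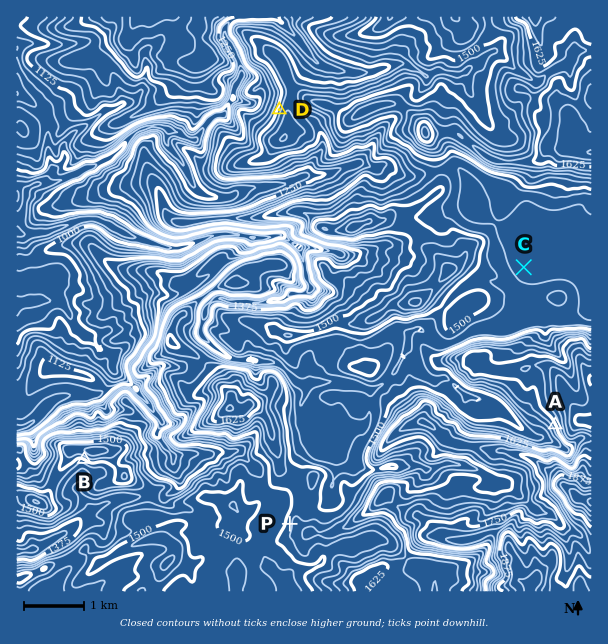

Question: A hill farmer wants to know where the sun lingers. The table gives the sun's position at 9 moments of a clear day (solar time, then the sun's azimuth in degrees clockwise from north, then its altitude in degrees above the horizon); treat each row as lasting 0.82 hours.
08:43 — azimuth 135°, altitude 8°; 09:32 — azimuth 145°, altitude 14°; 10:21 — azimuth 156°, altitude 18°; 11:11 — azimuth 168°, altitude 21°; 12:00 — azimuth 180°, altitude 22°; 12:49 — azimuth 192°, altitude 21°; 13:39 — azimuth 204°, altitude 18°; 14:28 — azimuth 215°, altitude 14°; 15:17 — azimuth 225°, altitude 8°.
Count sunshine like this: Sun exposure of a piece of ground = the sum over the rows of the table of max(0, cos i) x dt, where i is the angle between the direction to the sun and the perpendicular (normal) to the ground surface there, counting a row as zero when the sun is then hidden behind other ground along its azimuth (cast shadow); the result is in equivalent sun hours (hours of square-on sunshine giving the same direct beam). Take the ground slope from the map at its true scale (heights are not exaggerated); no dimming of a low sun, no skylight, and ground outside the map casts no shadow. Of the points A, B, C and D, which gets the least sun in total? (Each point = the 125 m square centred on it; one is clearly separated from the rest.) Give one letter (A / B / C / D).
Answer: D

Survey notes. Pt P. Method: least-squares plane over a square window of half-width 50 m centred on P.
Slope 13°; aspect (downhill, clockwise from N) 276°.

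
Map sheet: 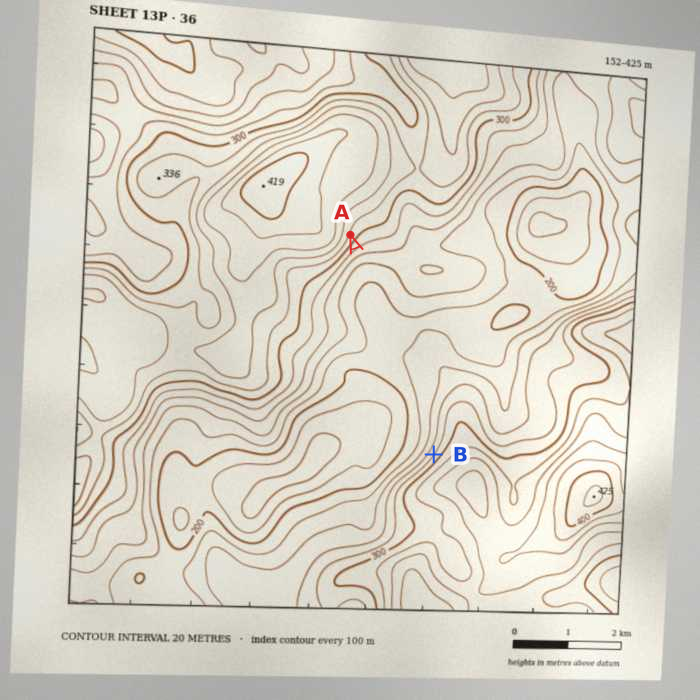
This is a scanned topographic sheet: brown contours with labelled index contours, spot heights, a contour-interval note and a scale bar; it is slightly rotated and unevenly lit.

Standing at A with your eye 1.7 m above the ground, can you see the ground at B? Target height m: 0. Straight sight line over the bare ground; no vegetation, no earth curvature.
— yes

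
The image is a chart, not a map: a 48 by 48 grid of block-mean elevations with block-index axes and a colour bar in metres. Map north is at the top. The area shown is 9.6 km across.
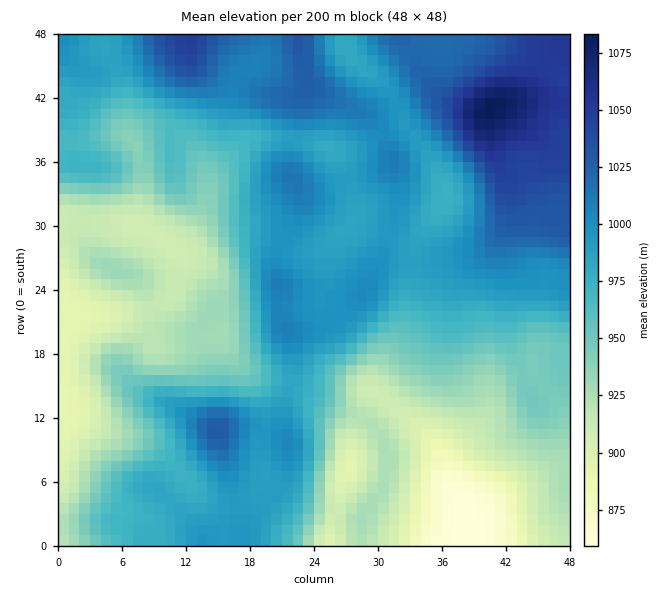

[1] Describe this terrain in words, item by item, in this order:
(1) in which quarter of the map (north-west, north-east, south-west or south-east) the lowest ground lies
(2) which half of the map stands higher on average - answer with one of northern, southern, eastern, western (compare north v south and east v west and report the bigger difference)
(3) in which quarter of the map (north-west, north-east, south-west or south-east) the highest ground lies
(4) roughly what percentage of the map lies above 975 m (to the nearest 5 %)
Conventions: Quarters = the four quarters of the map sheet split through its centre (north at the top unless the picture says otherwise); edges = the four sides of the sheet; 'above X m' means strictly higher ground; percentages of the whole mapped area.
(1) The lowest ground is in the south-east quarter.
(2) Taken as a whole, the northern half is higher than the southern.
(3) The highest point lies in the north-east quarter of the map.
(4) Roughly 50 % of the ground is higher than 975 m.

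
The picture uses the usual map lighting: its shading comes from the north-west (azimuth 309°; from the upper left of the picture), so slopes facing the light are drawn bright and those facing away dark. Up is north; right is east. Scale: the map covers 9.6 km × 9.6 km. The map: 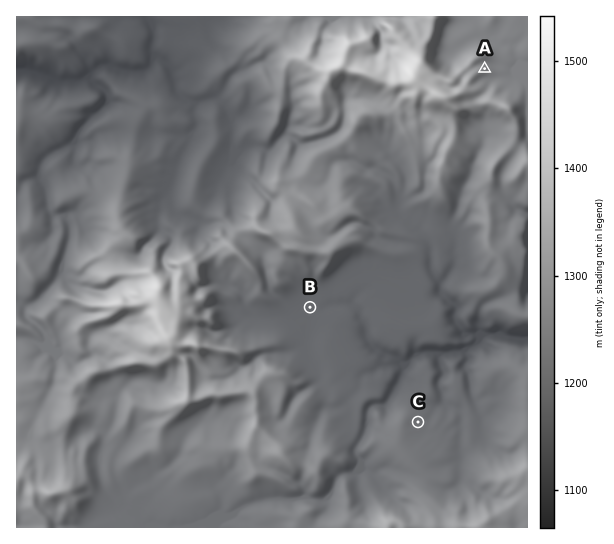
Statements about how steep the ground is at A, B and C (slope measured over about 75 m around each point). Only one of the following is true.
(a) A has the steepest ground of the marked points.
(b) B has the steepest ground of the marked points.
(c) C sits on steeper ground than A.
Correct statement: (a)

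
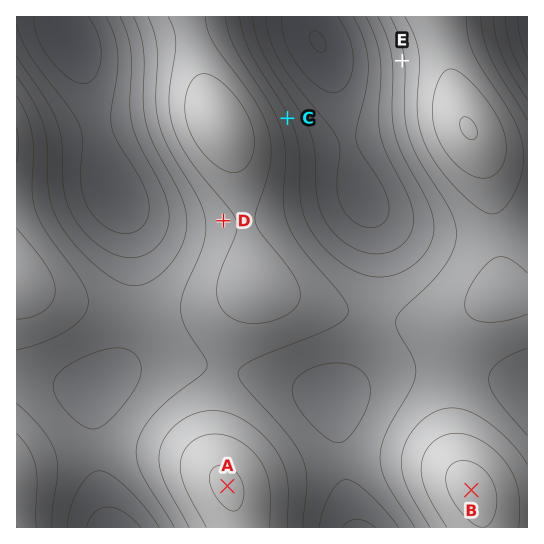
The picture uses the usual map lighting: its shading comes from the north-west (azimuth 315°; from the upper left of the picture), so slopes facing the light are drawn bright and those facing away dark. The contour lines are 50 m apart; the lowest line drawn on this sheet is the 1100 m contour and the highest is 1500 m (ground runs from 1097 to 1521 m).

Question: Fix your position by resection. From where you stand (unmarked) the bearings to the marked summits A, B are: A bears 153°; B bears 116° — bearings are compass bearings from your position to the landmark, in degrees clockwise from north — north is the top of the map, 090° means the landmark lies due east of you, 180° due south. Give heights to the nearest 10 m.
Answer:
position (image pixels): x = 149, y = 333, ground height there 1320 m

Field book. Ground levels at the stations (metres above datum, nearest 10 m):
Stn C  1310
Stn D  1390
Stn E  1340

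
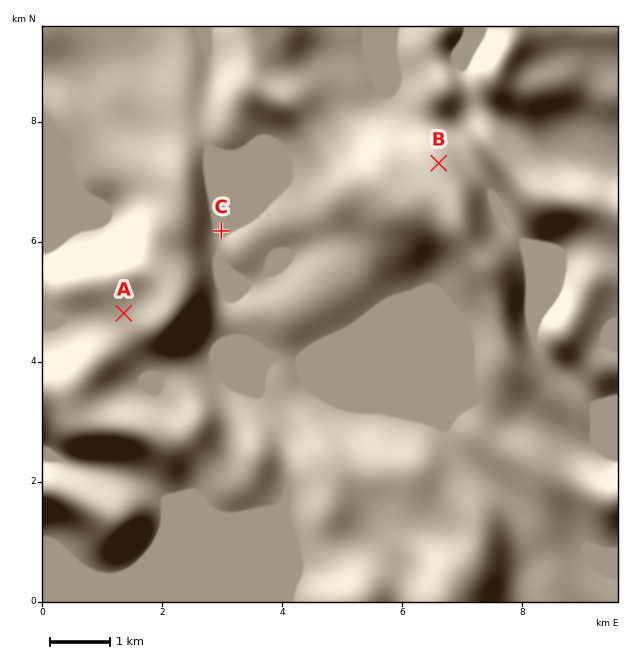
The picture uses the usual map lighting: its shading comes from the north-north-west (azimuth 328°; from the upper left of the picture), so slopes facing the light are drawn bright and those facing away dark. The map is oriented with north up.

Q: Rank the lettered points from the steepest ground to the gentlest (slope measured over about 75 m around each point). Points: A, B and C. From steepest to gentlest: B A C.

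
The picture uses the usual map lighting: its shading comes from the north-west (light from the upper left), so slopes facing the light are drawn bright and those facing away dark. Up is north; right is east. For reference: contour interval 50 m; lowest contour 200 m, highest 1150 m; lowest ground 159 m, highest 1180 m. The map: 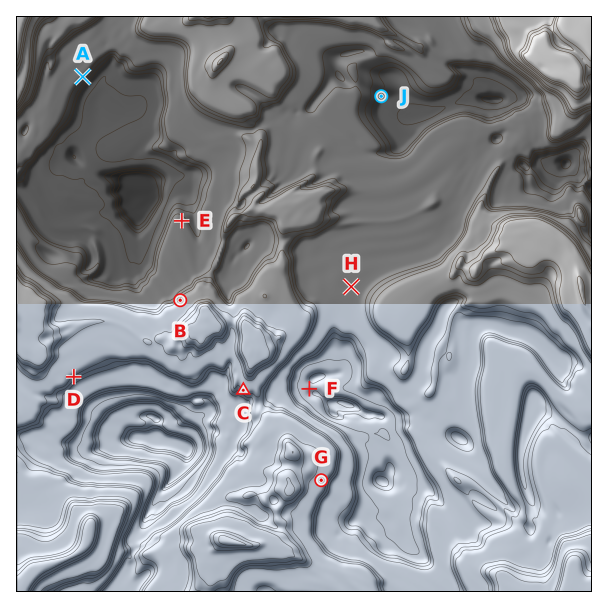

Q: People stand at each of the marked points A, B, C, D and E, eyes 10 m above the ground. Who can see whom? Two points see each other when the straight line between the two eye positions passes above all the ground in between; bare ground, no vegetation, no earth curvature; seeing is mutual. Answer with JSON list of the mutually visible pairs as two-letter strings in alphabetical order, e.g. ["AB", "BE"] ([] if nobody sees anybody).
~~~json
["AB", "AE", "BE", "CD"]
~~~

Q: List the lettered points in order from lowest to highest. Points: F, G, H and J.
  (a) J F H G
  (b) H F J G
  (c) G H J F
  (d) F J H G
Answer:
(d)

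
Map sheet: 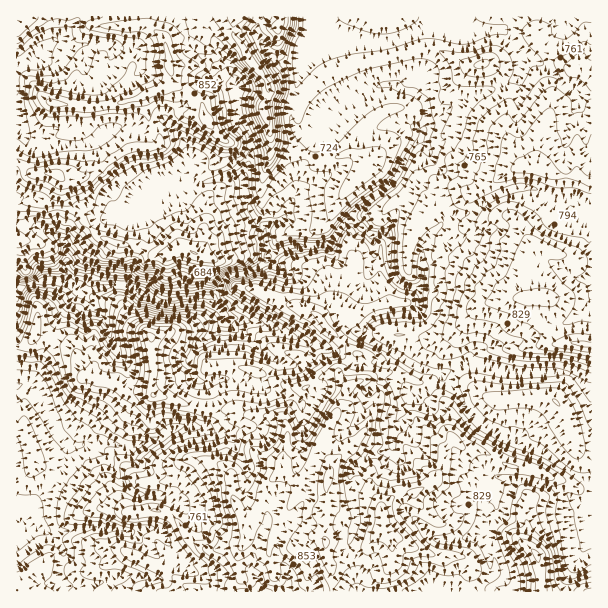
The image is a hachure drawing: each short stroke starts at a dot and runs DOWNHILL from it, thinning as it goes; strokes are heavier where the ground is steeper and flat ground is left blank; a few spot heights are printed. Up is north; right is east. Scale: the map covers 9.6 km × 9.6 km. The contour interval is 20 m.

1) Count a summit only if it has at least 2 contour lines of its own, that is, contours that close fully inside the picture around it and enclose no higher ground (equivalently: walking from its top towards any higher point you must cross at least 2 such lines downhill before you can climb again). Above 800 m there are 6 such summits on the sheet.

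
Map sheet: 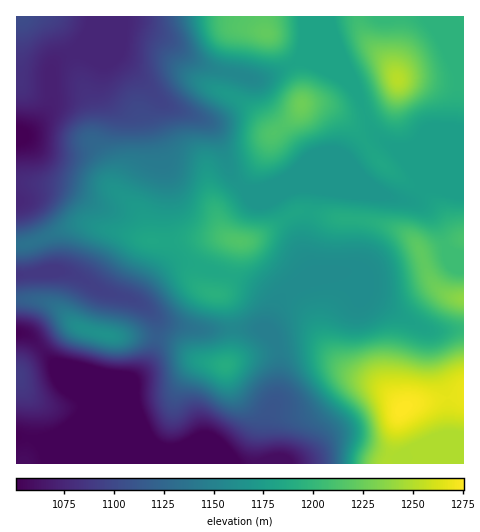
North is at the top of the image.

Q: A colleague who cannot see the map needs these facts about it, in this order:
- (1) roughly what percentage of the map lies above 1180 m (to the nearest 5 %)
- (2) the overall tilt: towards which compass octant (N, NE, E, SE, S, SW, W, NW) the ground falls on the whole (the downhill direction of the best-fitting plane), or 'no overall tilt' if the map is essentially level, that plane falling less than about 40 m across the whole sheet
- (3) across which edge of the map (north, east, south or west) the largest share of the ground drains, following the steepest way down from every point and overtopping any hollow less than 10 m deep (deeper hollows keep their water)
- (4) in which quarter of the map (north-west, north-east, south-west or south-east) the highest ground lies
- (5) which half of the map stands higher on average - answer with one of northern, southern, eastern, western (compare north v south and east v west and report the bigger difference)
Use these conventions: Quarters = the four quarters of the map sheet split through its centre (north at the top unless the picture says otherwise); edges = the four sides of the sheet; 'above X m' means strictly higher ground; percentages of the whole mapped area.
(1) Ground above 1180 m makes up about 35 % of the sheet.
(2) The general tilt is down to the west (the land rises towards the east).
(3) The largest share of the runoff leaves by the western edge.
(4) The highest ground is in the south-east quarter.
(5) The eastern half stands higher on average than the western half.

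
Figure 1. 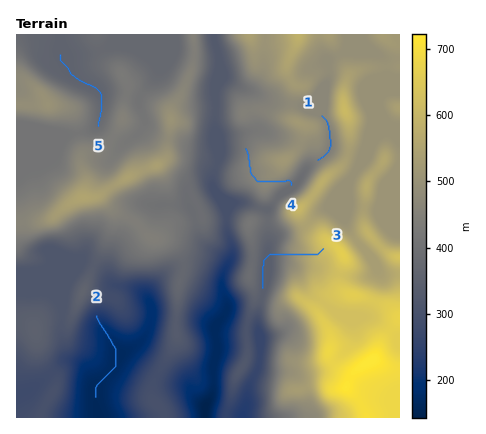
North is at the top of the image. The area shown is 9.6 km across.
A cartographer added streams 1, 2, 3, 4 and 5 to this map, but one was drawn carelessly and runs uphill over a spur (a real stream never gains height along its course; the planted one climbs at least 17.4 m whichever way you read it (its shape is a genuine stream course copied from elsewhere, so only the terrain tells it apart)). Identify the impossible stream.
4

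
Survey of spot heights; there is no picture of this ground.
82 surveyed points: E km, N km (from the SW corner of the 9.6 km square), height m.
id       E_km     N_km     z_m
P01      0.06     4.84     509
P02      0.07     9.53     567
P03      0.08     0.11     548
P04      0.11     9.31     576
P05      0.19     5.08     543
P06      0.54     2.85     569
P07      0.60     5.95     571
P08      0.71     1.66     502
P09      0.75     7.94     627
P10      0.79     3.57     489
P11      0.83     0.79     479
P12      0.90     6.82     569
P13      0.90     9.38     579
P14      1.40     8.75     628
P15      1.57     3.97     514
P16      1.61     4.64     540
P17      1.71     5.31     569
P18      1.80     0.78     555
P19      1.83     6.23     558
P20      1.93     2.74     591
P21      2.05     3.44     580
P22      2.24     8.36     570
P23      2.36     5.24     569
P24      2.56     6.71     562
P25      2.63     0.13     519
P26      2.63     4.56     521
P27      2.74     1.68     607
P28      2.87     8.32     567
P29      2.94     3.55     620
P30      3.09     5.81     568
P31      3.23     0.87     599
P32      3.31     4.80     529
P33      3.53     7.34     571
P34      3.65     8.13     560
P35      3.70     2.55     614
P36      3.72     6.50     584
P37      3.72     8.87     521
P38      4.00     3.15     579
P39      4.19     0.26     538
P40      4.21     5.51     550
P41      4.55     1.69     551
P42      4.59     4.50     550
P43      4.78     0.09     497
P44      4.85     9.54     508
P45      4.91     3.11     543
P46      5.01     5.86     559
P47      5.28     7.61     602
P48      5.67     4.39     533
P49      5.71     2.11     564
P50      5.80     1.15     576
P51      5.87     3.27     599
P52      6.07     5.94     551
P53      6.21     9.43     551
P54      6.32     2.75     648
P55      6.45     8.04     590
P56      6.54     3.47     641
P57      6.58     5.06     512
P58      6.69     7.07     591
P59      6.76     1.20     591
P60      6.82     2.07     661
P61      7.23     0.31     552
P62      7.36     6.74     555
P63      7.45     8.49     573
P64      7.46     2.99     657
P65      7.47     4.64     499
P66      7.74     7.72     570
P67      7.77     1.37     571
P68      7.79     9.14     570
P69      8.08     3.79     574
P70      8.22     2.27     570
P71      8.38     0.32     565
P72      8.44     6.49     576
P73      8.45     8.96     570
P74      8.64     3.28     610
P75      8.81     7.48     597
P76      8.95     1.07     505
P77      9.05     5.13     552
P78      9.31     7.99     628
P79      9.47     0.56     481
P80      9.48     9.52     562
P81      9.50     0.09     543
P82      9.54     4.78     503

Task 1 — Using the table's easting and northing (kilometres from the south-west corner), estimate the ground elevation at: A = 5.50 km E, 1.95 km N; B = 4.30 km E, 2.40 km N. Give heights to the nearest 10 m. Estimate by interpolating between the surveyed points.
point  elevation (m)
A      550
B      560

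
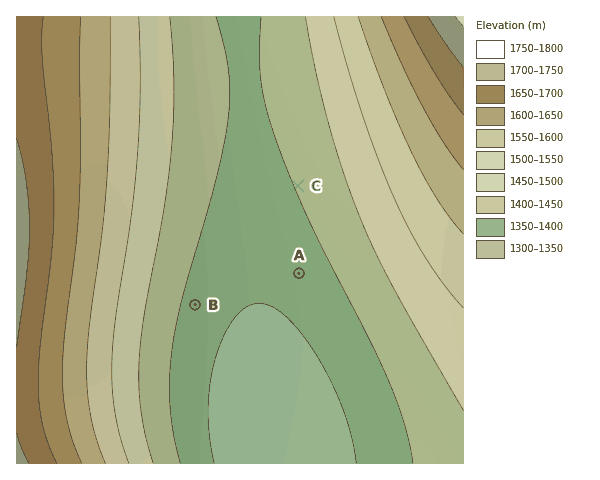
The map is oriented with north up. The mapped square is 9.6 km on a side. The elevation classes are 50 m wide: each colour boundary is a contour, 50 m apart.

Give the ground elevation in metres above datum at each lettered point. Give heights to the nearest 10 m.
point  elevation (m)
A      1370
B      1380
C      1400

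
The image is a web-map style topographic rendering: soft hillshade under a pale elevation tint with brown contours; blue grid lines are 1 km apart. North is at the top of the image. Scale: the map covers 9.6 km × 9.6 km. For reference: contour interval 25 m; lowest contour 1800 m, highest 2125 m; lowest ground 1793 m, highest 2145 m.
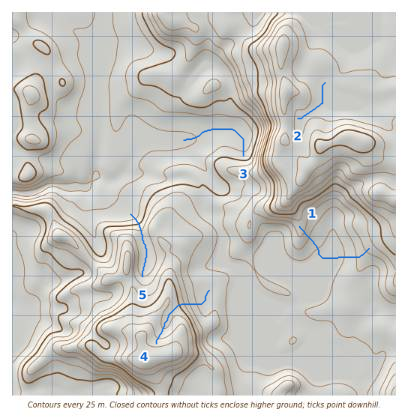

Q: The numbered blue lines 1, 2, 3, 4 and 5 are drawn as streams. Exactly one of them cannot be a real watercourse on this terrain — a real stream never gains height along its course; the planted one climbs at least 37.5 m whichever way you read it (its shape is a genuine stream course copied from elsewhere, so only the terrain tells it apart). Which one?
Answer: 1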